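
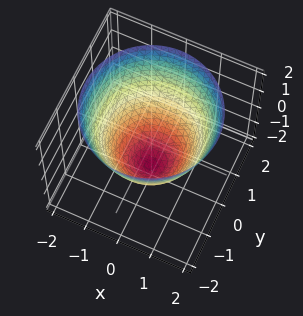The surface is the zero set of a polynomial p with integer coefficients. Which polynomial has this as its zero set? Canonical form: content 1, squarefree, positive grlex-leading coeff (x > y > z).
2*x^2 + 2*y^2 - 2*z - 3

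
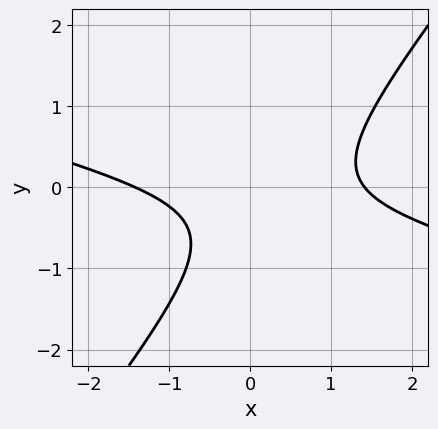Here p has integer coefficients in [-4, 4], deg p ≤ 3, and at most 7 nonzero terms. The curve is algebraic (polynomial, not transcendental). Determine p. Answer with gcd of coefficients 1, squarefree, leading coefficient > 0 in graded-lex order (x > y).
(a) Degree: no degree-1 curve has this shape, so deg p = 2.
(b) From the visible intercepts: the curve avoids every integer y-axis point in the box.
(c) The integer polynomial consistent with all of this is the stated p.

x^2 + 3*x*y - 3*y^2 - 2*y - 2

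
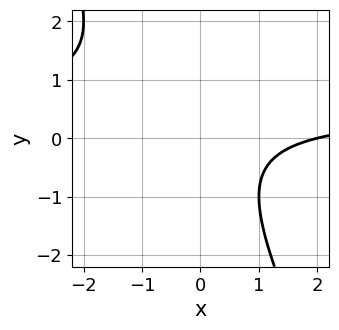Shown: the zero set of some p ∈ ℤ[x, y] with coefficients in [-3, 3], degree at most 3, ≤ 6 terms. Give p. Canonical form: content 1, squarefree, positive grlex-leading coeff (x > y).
(a) Degree: no degree-1 curve has this shape, so deg p = 2.
(b) From the visible intercepts: it misses every integer gridline on the y-axis; it crosses the x-axis at the gridline x = 2.
(c) Fitting integer coefficients to these (and the overall shape) gives p.

2*x*y + y^2 - x + 2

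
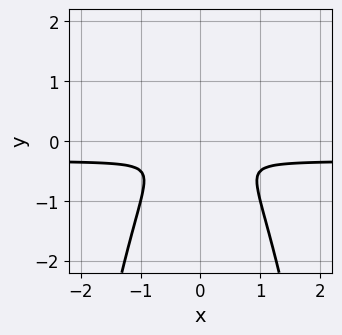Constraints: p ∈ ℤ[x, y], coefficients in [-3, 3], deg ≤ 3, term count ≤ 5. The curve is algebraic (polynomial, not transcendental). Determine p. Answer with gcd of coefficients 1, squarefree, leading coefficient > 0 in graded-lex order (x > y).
(a) deg p = 3. The shape is more complex than any degree-2 curve.
(b) Symmetries: mirror symmetry x ↦ −x ⇒ only even powers of x.
(c) Assembling these constraints gives the stated polynomial.

3*x^2*y + x^2 + 2*y^2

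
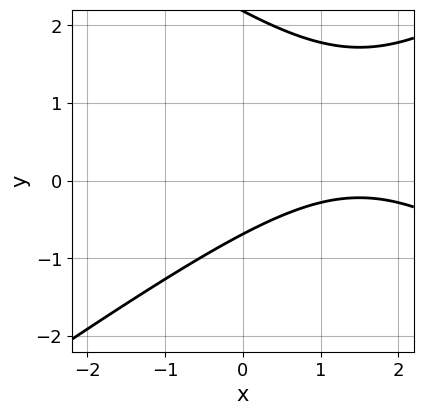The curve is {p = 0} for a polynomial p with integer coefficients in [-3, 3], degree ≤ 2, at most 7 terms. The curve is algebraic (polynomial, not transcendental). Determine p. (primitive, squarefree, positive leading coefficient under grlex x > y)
1. The degree is 2 — a generic line meets the curve in up to 2 points.
2. Checking where it meets the axes: the curve avoids every integer x-axis point in the box.
3. These observations pin down the coefficients.

x^2 - 2*y^2 - 3*x + 3*y + 3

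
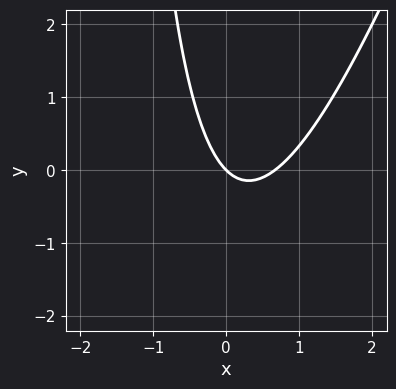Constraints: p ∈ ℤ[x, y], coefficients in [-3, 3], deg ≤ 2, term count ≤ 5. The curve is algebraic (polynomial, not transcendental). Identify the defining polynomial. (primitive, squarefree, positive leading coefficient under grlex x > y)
First, the degree is 2 — the shape is more complex than any degree-1 curve.
Then, reading off the gridlines: one y-axis crossing is at y = 0; it meets the x-axis at x = 0 (among the integer gridlines).
Finally, together with the visible shape, these determine p as stated.

3*x^2 - x*y - 2*x - 2*y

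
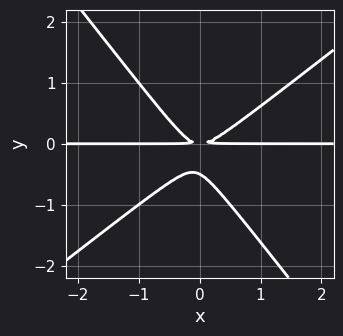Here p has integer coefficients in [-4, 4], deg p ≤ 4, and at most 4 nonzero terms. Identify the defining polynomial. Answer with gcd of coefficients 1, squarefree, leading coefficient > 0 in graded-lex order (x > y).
(a) Degree: no degree-2 curve has this shape, so deg p = 3.
(b) Against the integer gridlines: the visible x-axis segment lies entirely on the curve.
(c) Putting this together gives p.

2*x^2*y - x*y^2 - 2*y^3 - y^2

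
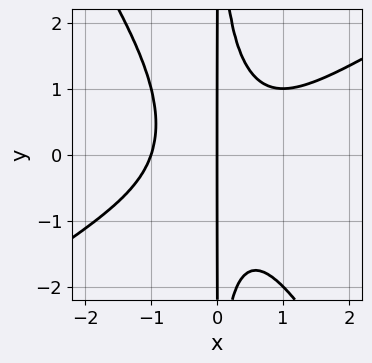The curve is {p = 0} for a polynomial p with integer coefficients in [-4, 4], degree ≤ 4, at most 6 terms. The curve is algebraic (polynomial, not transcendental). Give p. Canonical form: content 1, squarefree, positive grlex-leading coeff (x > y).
x^4 - x^3*y - x^2*y^2 + x

First, the degree is 4 — no degree-3 curve has this shape.
Next, against the integer gridlines: among the integer gridlines, it crosses the x-axis at x ∈ {-1, 0}; the visible y-axis segment lies entirely on the curve.
Finally, the integer polynomial consistent with all of this is the stated p.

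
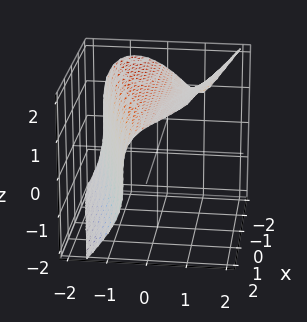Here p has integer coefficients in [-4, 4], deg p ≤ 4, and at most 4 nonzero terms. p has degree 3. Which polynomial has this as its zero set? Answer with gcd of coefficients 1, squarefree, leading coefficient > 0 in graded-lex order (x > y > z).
2*y^3 - z^3 + 2*x*y + 3

(a) deg p = 3. The shape is more complex than any degree-2 surface.
(b) Observable constraints: no x-intercept at any integer in the box.
(c) Putting this together gives p.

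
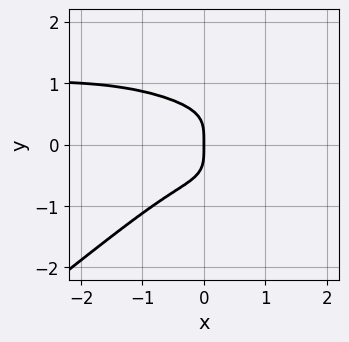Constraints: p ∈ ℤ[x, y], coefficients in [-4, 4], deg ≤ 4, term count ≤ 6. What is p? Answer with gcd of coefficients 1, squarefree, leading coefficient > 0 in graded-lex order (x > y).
The degree is 4 — the shape is more complex than any degree-3 curve.
Observable constraints: one x-axis crossing is at x = 0; it crosses the y-axis at the gridline y = 0.
Matching integer coefficients to the picture gives p.

x^3*y - 2*y^4 - x^3 - x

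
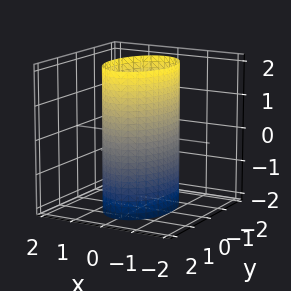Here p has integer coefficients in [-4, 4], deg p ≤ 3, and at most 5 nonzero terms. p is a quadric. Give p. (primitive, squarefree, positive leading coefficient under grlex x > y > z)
1. deg p = 2. A cylinder; a quadric.
2. Symmetries: the y ↦ −y reflection is a symmetry, so y appears only in even powers; it's symmetric under z → −z, forcing even powers of z; mirror symmetry x ↦ −x ⇒ only even powers of x.
3. From the visible intercepts: the surface avoids every integer z-axis point in the box; the x-axis gridline crossings are at x ∈ {-1, 1}.
4. Together with the visible shape, these determine p as stated.

2*x^2 + y^2 - 2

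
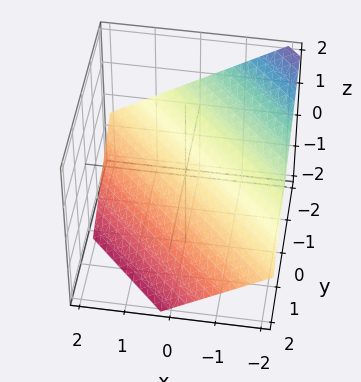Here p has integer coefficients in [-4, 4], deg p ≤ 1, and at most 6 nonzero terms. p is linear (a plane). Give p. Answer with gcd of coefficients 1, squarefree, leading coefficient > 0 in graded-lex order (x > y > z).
(a) Degree: the surface is flat (a plane), so deg p = 1.
(b) From the visible intercepts: one y-axis crossing is at y = -1; it crosses the x-axis at the gridline x = -1.
(c) Together with the visible shape, these determine p as stated.

2*x + 2*y + 3*z + 2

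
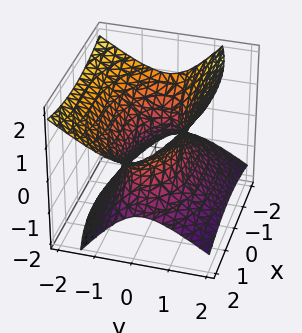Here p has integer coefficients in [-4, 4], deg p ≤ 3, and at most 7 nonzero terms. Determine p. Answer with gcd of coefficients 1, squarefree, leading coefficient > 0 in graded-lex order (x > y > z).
First, deg p = 2. The shape is more complex than any degree-1 surface.
Then, observable constraints: it misses every integer gridline on the z-axis.
Finally, these observations pin down the coefficients.

x^2 + 3*y^2 + 2*y*z - 3*z^2 - 2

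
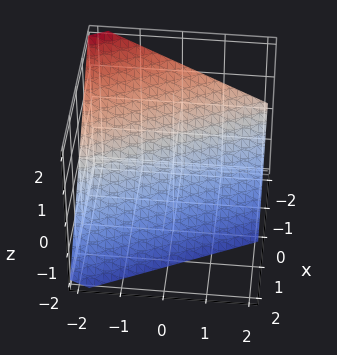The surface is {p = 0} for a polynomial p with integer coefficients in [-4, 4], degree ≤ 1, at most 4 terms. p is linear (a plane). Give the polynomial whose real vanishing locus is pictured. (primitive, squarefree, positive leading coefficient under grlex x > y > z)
2*x + y + 2*z + 2

First, deg p = 1. The surface is flat (a plane).
Then, against the integer gridlines: one y-axis crossing is at y = -2; one x-axis crossing is at x = -1; it meets the z-axis at z = -1 (among the integer gridlines).
Finally, these observations pin down the coefficients.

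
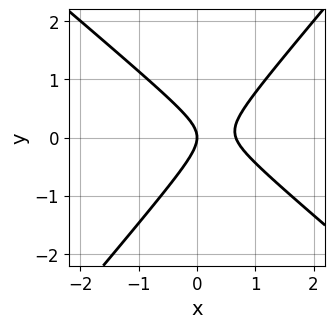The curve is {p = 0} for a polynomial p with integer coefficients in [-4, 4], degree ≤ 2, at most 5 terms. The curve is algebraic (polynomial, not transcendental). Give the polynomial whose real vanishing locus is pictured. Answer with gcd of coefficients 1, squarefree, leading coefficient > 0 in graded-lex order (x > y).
(a) Degree: no degree-1 curve has this shape, so deg p = 2.
(b) Observable constraints: it meets the y-axis at y = 0 (among the integer gridlines); it crosses the x-axis at the gridline x = 0.
(c) Together with the visible shape, these determine p as stated.

3*x^2 + x*y - 3*y^2 - 2*x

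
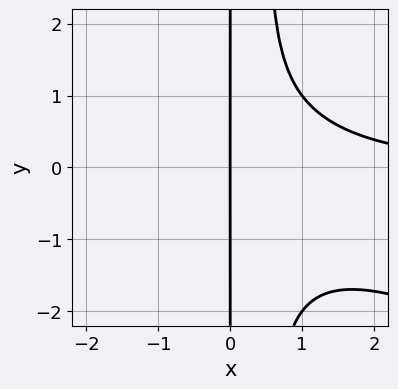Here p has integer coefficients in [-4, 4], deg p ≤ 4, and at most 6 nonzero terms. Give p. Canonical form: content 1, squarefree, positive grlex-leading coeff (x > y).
x^3*y + 2*x^2*y^2 - x*y^2 - 2*x

(a) deg p = 4. No degree-3 curve has this shape.
(b) Observable constraints: every point of the y-axis in the box is on the curve; one x-axis crossing is at x = 0.
(c) Fitting integer coefficients to these (and the overall shape) gives p.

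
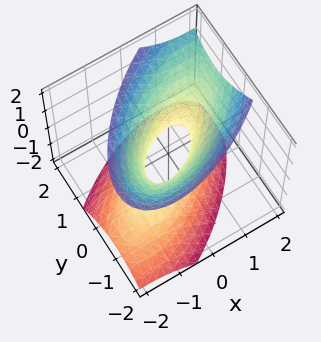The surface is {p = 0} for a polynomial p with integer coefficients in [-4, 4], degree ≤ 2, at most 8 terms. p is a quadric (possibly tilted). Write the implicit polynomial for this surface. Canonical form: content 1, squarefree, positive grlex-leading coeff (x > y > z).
2*x^2 - 3*x*y - x*z + 3*y^2 - 2*z^2 - 1

First, degree: no degree-1 surface has this shape, so deg p = 2.
Then, reading off the gridlines: it misses every integer gridline on the z-axis.
Finally, putting this together gives p.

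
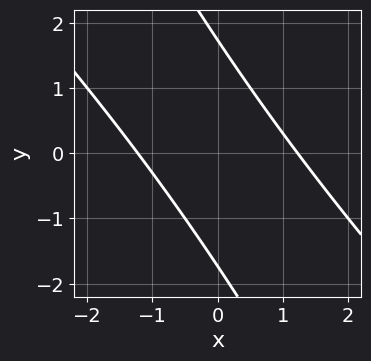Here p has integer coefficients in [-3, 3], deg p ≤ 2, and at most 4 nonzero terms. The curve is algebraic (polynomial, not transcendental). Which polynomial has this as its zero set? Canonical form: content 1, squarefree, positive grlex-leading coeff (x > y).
2*x^2 + 3*x*y + y^2 - 3

1. The degree is 2 — a generic line meets the curve in up to 2 points.
2. Putting this together gives p.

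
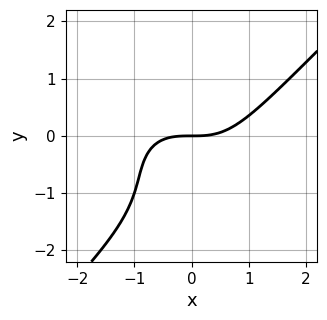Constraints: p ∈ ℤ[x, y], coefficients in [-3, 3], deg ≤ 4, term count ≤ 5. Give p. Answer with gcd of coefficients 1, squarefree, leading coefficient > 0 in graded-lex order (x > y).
(a) Degree: the shape is more complex than any degree-2 curve, so deg p = 3.
(b) From the axis intercepts and sections: it meets the y-axis at y = 0 (among the integer gridlines); it crosses the x-axis at the gridline x = 0.
(c) Together with the visible shape, these determine p as stated.

x^3 - y^3 - 2*y^2 - 2*y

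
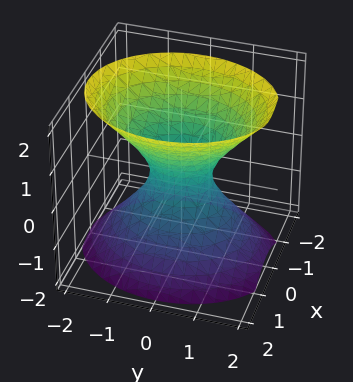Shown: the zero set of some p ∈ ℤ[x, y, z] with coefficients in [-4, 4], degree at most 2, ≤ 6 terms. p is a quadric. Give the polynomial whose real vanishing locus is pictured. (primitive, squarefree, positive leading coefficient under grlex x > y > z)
1. deg p = 2.
2. Symmetries: it's symmetric under z → −z, forcing even powers of z; it's symmetric under x → −x, forcing even powers of x; it's symmetric under y → −y, forcing even powers of y.
3. Against the integer gridlines: it misses every integer gridline on the z-axis.
4. Assembling these constraints gives the stated polynomial.

3*x^2 + 2*y^2 - 2*z^2 - 1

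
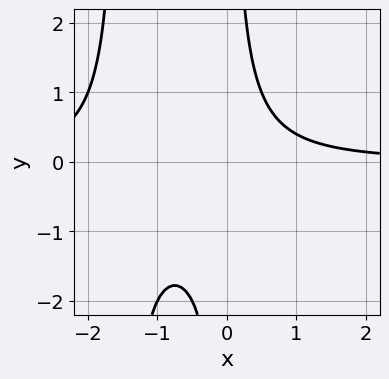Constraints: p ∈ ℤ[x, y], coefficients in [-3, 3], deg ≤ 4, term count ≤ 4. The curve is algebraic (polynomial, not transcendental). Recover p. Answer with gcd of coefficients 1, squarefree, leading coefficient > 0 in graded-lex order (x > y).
First, the degree is 3 — no degree-2 curve has this shape.
Then, from the visible intercepts: the curve avoids every integer x-axis point in the box; the curve avoids every integer y-axis point in the box.
Finally, together with the visible shape, these determine p as stated.

2*x^2*y + 3*x*y - 2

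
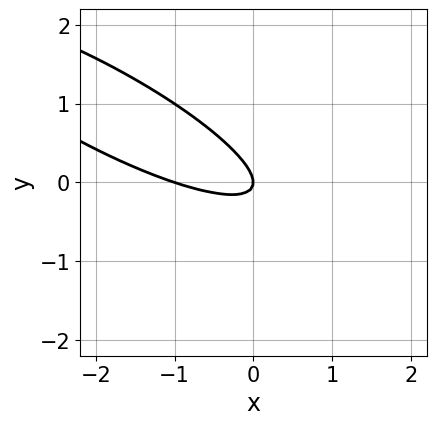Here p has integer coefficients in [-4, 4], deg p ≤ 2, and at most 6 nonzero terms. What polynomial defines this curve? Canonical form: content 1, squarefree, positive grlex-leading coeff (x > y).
First, degree: the shape is more complex than any degree-1 curve, so deg p = 2.
Then, reading off the gridlines: the x-axis gridline crossings are at x ∈ {-1, 0}; it crosses the y-axis at the gridline y = 0.
Finally, fitting integer coefficients to these (and the overall shape) gives p.

x^2 + 3*x*y + 3*y^2 + x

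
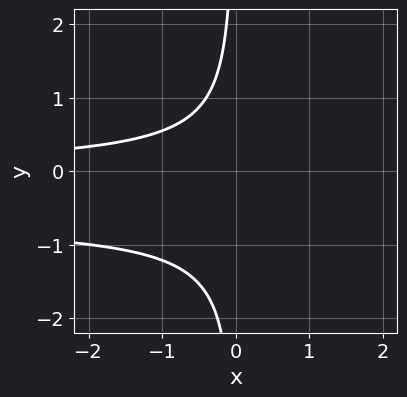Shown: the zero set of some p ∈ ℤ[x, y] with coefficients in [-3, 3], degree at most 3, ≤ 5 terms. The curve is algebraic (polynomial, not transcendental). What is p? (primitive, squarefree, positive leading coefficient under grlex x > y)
First, deg p = 3. A generic line meets the curve in up to 3 points.
Next, from the visible intercepts: it misses every integer gridline on the y-axis; it misses every integer gridline on the x-axis.
Finally, assembling these constraints gives the stated polynomial.

3*x*y^2 + 2*x*y + 2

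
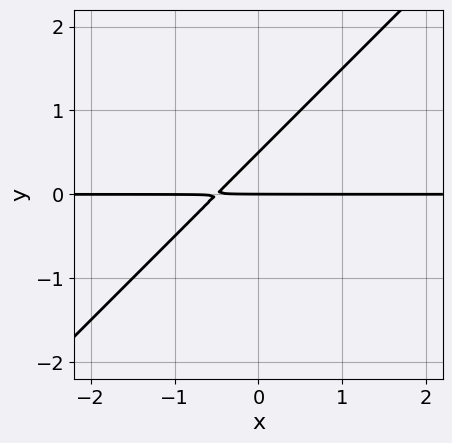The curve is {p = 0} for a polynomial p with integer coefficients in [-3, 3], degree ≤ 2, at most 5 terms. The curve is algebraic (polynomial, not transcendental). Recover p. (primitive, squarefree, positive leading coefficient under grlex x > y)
(a) Degree: the shape is more complex than any degree-1 curve, so deg p = 2.
(b) Checking where it meets the axes: every point of the x-axis in the box is on the curve; it meets the y-axis at y = 0 (among the integer gridlines).
(c) Together with the visible shape, these determine p as stated.

2*x*y - 2*y^2 + y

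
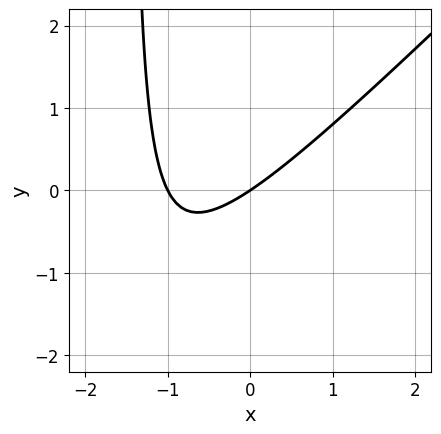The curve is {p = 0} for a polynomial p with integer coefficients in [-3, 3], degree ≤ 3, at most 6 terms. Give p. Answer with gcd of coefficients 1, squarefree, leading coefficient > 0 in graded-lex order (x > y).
(a) Degree: a generic line meets the curve in up to 2 points, so deg p = 2.
(b) From the axis intercepts and sections: the x-axis gridline crossings are at x ∈ {-1, 0}; it crosses the y-axis at the gridline y = 0.
(c) Together with the visible shape, these determine p as stated.

2*x^2 - 2*x*y + 2*x - 3*y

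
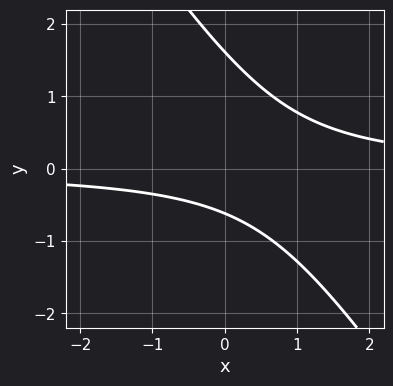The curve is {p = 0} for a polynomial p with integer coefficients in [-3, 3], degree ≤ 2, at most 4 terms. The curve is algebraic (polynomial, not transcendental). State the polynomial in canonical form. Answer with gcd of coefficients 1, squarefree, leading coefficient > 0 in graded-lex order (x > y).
3*x*y + 2*y^2 - 2*y - 2

First, deg p = 2. A generic line meets the curve in up to 2 points.
Then, from the axis intercepts and sections: the curve avoids every integer x-axis point in the box.
Finally, putting this together gives p.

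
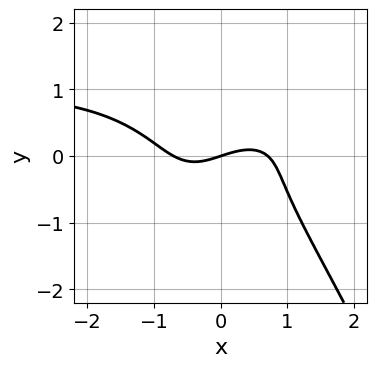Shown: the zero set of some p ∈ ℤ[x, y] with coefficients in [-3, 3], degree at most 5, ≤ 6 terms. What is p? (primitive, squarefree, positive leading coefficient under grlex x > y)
(a) The degree is 4 — a generic line meets the curve in up to 4 points.
(b) From the visible intercepts: it crosses the x-axis at the gridline x = 0; one y-axis crossing is at y = 0.
(c) Matching integer coefficients to the picture gives p.

2*x^3*y - 2*x^3 - 3*y^3 + x - 3*y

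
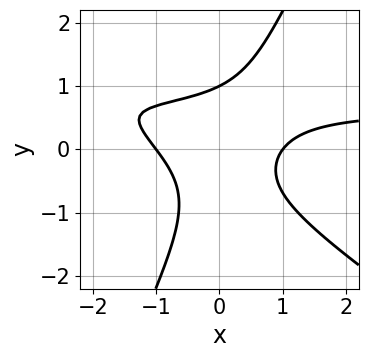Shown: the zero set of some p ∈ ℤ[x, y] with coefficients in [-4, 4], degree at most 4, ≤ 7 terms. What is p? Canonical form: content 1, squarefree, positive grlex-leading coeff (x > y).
First, degree: no degree-2 curve has this shape, so deg p = 3.
Then, observable constraints: the x-axis gridline crossings are at x ∈ {-1, 1}; one y-axis crossing is at y = 1.
Finally, matching integer coefficients to the picture gives p.

3*x^2*y + 3*x*y^2 - 2*y^3 - 2*x^2 + 2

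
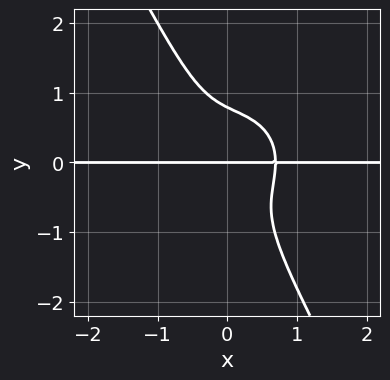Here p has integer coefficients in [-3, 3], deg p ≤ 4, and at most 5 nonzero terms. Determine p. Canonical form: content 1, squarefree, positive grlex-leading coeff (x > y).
3*x^3*y + 3*x*y^3 + 2*y^4 - y

(a) Degree: no degree-3 curve has this shape, so deg p = 4.
(b) Observable constraints: every point of the x-axis in the box is on the curve; one y-axis crossing is at y = 0.
(c) These observations pin down the coefficients.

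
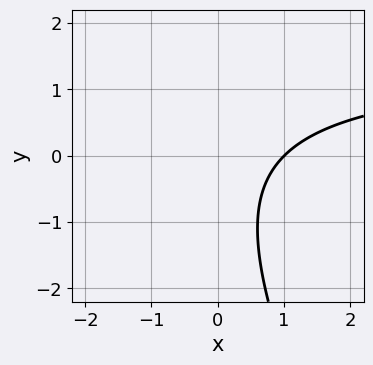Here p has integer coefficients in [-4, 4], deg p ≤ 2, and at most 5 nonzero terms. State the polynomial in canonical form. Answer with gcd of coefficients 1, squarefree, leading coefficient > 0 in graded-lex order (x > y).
2*x*y + y^2 - 3*x + y + 3

First, the degree is 2 — the shape is more complex than any degree-1 curve.
Next, against the integer gridlines: one x-axis crossing is at x = 1; no y-intercept at any integer in the box.
Finally, matching integer coefficients to the picture gives p.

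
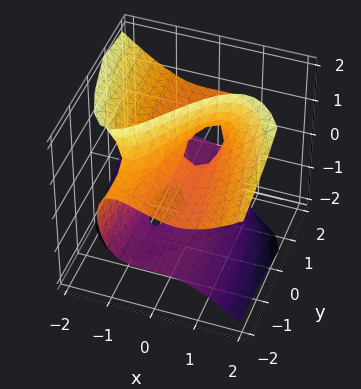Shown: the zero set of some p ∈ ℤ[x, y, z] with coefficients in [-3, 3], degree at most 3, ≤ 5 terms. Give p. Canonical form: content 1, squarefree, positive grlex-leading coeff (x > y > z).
(a) Degree: no degree-2 surface has this shape, so deg p = 3.
(b) Checking where it meets the axes: the visible z-axis segment lies entirely on the surface; it crosses the x-axis at the gridline x = 0.
(c) These observations pin down the coefficients.

3*x^3 + x*y*z - 3*x*z^2 + 3*y*z^2 - 2*y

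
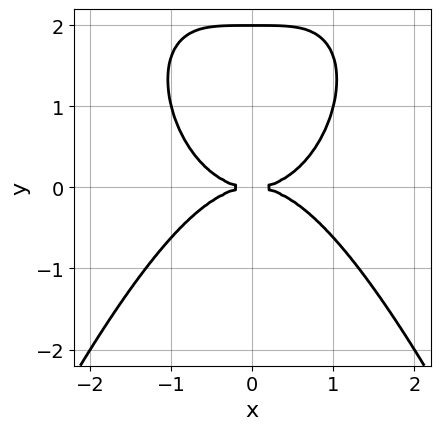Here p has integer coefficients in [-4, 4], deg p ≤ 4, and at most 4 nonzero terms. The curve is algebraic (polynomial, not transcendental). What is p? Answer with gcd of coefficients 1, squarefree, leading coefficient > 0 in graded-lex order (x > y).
x^4 + y^3 - 2*y^2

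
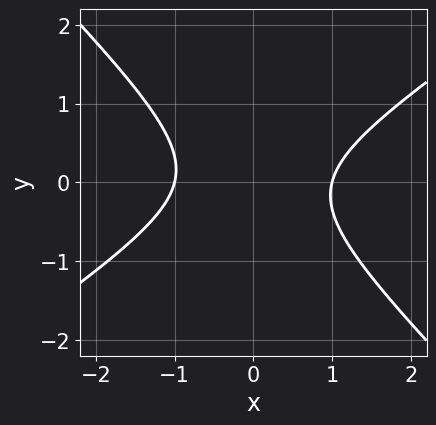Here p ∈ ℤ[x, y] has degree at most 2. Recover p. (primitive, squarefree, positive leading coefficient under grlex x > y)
2*x^2 - x*y - 3*y^2 - 2

First, the degree is 2 — the shape is more complex than any degree-1 curve.
Then, from the visible intercepts: among the integer gridlines, it crosses the x-axis at x ∈ {-1, 1}; no y-intercept at any integer in the box.
Finally, together with the visible shape, these determine p as stated.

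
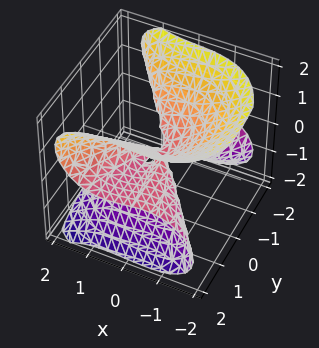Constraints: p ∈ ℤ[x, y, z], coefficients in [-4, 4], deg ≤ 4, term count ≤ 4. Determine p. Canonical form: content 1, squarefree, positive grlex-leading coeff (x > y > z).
2*x^3 - 3*y^2*z + 3*z^3 - x*y

First, deg p = 3.
Then, reading off the gridlines: it crosses the z-axis at the gridline z = 0; every point of the y-axis in the box is on the surface; one x-axis crossing is at x = 0.
Finally, these observations pin down the coefficients.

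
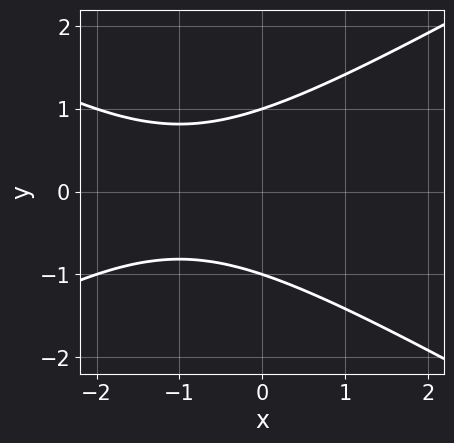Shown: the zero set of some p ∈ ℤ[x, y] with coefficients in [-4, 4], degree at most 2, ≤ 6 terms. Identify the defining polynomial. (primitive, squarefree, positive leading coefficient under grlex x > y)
x^2 - 3*y^2 + 2*x + 3

1. deg p = 2. A generic line meets the curve in up to 2 points.
2. Symmetries: the y ↦ −y reflection is a symmetry, so y appears only in even powers.
3. From the visible intercepts: the curve avoids every integer x-axis point in the box; the y-axis gridline crossings are at y ∈ {-1, 1}.
4. Solving for integer coefficients yields p as stated.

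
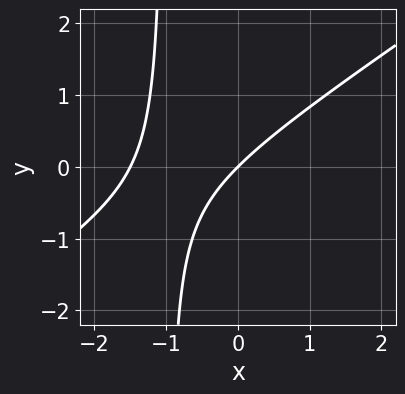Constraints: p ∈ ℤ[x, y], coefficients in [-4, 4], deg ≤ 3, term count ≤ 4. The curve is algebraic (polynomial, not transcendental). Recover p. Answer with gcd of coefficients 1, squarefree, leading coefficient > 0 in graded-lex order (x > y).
1. deg p = 2.
2. From the visible intercepts: it meets the y-axis at y = 0 (among the integer gridlines); it crosses the x-axis at the gridline x = 0.
3. Fitting integer coefficients to these (and the overall shape) gives p.

2*x^2 - 3*x*y + 3*x - 3*y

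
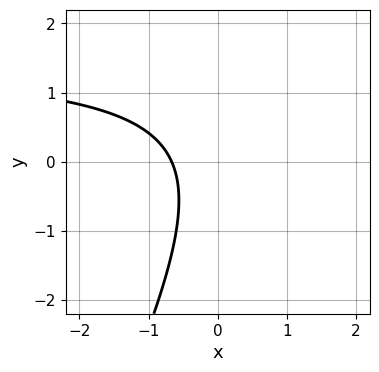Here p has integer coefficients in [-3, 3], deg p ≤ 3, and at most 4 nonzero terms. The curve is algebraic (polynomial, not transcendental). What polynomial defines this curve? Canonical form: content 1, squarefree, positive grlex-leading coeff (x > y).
(a) deg p = 2.
(b) From the axis intercepts and sections: it misses every integer gridline on the y-axis.
(c) Putting this together gives p.

2*x*y - y^2 - 3*x - 2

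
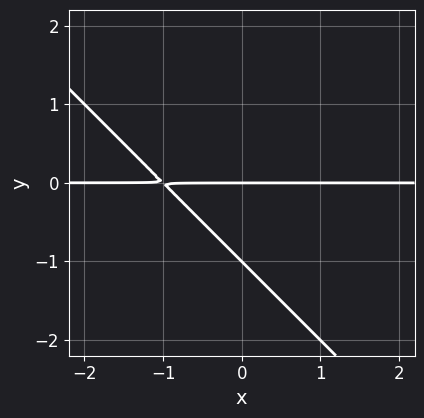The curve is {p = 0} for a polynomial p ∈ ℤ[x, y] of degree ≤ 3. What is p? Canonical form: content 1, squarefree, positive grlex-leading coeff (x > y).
x*y + y^2 + y

1. The degree is 2 — no degree-1 curve has this shape.
2. From the axis intercepts and sections: among the integer gridlines, it crosses the y-axis at y ∈ {-1, 0}; every point of the x-axis in the box is on the curve.
3. Fitting integer coefficients to these (and the overall shape) gives p.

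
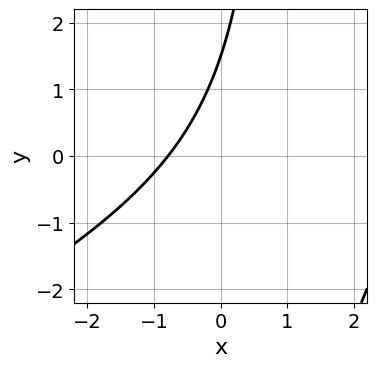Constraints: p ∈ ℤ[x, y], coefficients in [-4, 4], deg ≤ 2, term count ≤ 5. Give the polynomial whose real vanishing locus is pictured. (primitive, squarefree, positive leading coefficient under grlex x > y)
Degree: a generic line meets the curve in up to 2 points, so deg p = 2.
Putting this together gives p.

x^2 - 2*x*y - 3*x + 2*y - 3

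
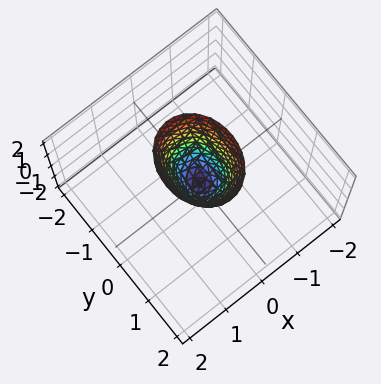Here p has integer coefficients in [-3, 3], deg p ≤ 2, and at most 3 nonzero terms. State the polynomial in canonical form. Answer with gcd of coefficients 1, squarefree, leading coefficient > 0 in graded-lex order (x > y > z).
3*x^2 + 2*y^2 - z

Degree: a single bowl opening along one axis; a quadric, so deg p = 2.
Symmetries: the y ↦ −y reflection is a symmetry, so y appears only in even powers; the x ↦ −x reflection is a symmetry, so x appears only in even powers.
Reading off the gridlines: it meets the y-axis at y = 0 (among the integer gridlines); it meets the x-axis at x = 0 (among the integer gridlines); it meets the z-axis at z = 0 (among the integer gridlines).
Assembling these constraints gives the stated polynomial.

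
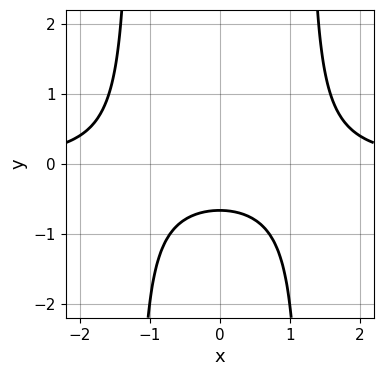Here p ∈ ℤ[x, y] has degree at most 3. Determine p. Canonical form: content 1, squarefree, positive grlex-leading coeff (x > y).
2*x^2*y - 3*y - 2

First, degree: a generic line meets the curve in up to 3 points, so deg p = 3.
Then, symmetries: it's symmetric under x → −x, forcing even powers of x.
Then, from the axis intercepts and sections: no x-intercept at any integer in the box.
Finally, the integer polynomial consistent with all of this is the stated p.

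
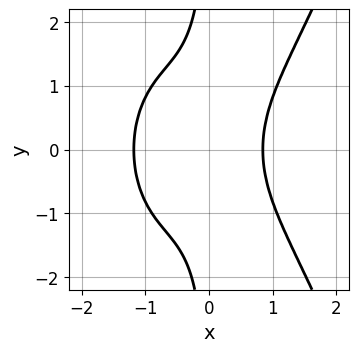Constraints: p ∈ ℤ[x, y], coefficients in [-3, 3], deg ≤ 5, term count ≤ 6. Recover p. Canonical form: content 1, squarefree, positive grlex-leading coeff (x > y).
First, the degree is 4 — a generic line meets the curve in up to 4 points.
Next, symmetries: mirror symmetry y ↦ −y ⇒ only even powers of y.
Next, from the axis intercepts and sections: the curve avoids every integer y-axis point in the box.
Finally, together with the visible shape, these determine p as stated.

3*x^4 + x^3 - 3*x*y^2 + x - 3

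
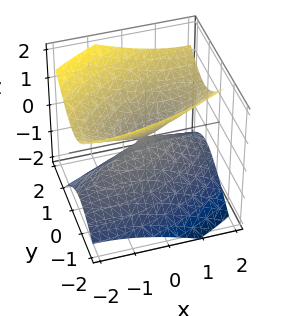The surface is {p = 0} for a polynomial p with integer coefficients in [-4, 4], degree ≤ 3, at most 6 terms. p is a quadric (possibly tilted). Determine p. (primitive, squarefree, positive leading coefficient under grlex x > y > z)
1. deg p = 2. No degree-1 surface has this shape.
2. From the axis intercepts and sections: it crosses the y-axis at the gridline y = 0; it crosses the z-axis at the gridline z = 0; it crosses the x-axis at the gridline x = 0.
3. Putting this together gives p.

x^2 - 2*x*y + 3*y^2 - y*z - 3*z^2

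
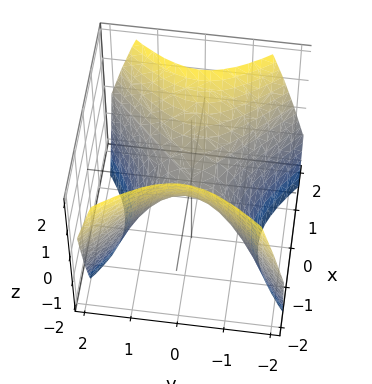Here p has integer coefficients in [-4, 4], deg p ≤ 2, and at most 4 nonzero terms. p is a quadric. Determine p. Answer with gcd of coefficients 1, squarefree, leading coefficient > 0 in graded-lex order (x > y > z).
x^2 - y^2 - z

1. deg p = 2. A hyperbolic paraboloid; a quadric.
2. Symmetries: it's symmetric under x → −x, forcing even powers of x; the y ↦ −y reflection is a symmetry, so y appears only in even powers.
3. From the visible intercepts: it meets the z-axis at z = 0 (among the integer gridlines); one y-axis crossing is at y = 0; one x-axis crossing is at x = 0.
4. Solving for integer coefficients yields p as stated.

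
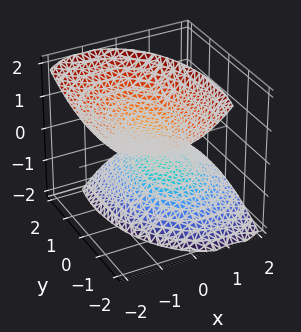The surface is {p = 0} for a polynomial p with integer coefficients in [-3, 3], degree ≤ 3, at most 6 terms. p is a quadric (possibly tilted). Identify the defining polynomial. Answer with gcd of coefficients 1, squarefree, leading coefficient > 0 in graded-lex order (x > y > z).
2*x^2 + 2*x*z + y^2 + y*z - 2*z^2 + 2

There are 2 components. They look like related sheets of one shape, so recover p as a whole.
The degree is 2 — the shape is more complex than any degree-1 surface.
Checking where it meets the axes: no x-intercept at any integer in the box; no y-intercept at any integer in the box.
Together with the visible shape, these determine p as stated. Check: (0, 0, -1) on the z-axis lies on the surface, and p(0, 0, -1) = 0. ✓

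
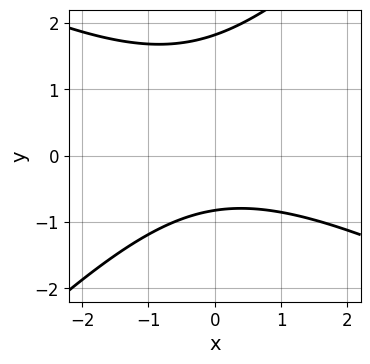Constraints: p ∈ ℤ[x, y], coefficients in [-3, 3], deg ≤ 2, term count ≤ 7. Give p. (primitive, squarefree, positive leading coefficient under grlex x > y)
x^2 + x*y - 2*y^2 + 2*y + 3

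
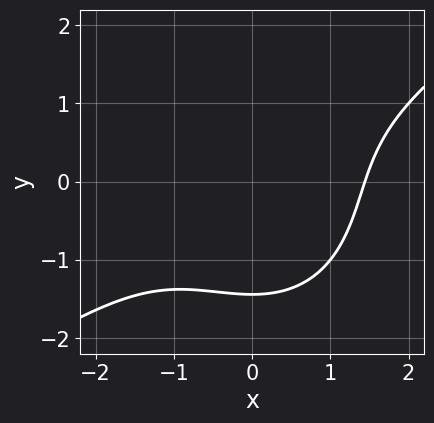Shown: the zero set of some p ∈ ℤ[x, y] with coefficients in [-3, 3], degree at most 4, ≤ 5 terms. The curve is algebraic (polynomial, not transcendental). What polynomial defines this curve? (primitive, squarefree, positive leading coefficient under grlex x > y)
x^3 - x^2*y - y^3 - 3

(a) deg p = 3.
(b) Putting this together gives p.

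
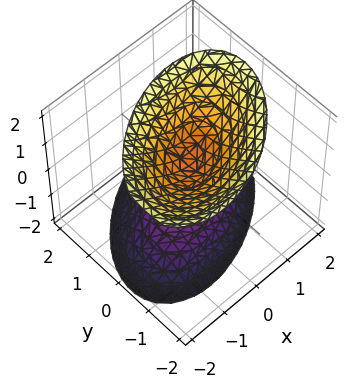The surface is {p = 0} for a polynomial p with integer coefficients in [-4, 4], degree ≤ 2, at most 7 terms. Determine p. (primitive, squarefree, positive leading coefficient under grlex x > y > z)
First, there are 2 components. They look like related sheets of one shape, so recover p as a whole.
Next, deg p = 2. A generic line meets the surface in up to 2 points.
Next, from the axis intercepts and sections: the surface avoids every integer x-axis point in the box; it misses every integer gridline on the y-axis.
Finally, these observations pin down the coefficients.

2*x^2 - 2*x*y + 3*y^2 + y*z - 2*z^2 + 1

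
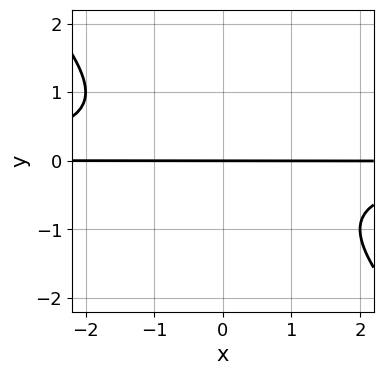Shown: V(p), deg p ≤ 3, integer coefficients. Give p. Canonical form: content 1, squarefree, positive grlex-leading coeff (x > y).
(a) deg p = 3.
(b) Checking where it meets the axes: one y-axis crossing is at y = 0; the visible x-axis segment lies entirely on the curve.
(c) These observations pin down the coefficients.

x*y^2 + y^3 + y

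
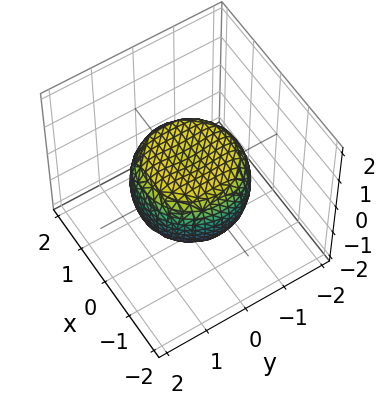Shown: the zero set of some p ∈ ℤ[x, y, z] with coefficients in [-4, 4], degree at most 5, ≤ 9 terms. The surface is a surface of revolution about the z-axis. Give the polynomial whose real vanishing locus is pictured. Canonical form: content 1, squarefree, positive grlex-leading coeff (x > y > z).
1. deg p = 4. The shape is more complex than any degree-3 surface.
2. By symmetry, the z-axis is an axis of rotation, so x and y enter only as x² + y².
3. From the visible intercepts: a circular section at z = 0 has radius between 1 and 2.
4. Assembling these constraints gives the stated polynomial.

2*x^4 + 4*x^2*y^2 + 2*y^4 - 2*x^2 - 2*y^2 + 3*z^2 - 2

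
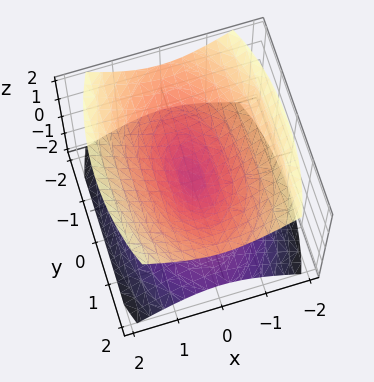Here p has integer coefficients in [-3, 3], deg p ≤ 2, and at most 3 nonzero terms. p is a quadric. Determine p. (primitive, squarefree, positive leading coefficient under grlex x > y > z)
3*x^2 + y^2 - 3*z^2

1. The picture has 2 separate pieces. Treating them together as one polynomial.
2. deg p = 2. Two nappes meeting at a single point; a quadric.
3. Symmetries: it's symmetric under z → −z, forcing even powers of z; the y ↦ −y reflection is a symmetry, so y appears only in even powers; it's symmetric under x → −x, forcing even powers of x.
4. Reading off the gridlines: it crosses the y-axis at the gridline y = 0; it meets the x-axis at x = 0 (among the integer gridlines); it crosses the z-axis at the gridline z = 0.
5. Fitting integer coefficients to these (and the overall shape) gives p.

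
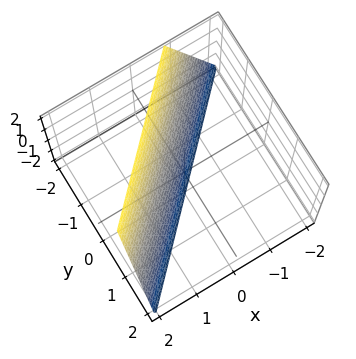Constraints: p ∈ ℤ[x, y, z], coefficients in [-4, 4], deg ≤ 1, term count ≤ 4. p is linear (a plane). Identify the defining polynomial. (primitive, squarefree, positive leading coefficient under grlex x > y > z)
(a) Degree: every cross-section is a straight line — this is a plane, so deg p = 1.
(b) Against the integer gridlines: it meets the z-axis at z = -2 (among the integer gridlines).
(c) Together with the visible shape, these determine p as stated.

3*x - 3*y - z - 2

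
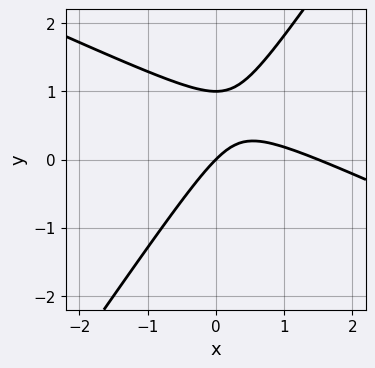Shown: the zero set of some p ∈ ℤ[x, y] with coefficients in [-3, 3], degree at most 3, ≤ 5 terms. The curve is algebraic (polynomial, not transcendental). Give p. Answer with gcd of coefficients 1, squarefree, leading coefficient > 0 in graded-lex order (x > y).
First, deg p = 2.
Then, observable constraints: one x-axis crossing is at x = 0; the y-axis gridline crossings are at y ∈ {0, 1}.
Finally, matching integer coefficients to the picture gives p.

2*x^2 + 3*x*y - 3*y^2 - 3*x + 3*y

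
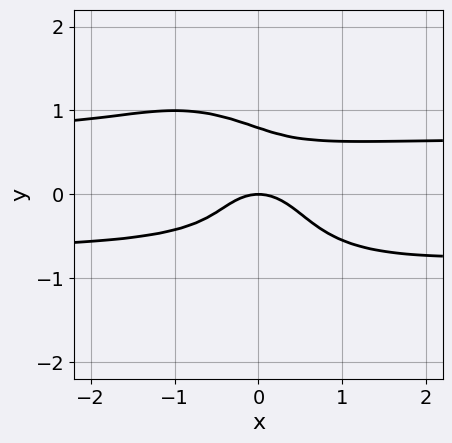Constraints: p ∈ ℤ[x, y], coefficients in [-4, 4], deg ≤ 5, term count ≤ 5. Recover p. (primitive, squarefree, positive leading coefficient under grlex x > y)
2*x^2*y^2 + 2*x*y^3 + 2*y^4 - x^2 - y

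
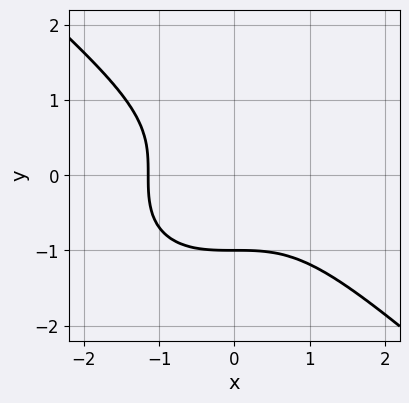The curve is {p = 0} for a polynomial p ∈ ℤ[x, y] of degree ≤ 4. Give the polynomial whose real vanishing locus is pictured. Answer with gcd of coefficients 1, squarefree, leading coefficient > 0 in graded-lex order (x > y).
2*x^3 + 3*y^3 + 3

(a) deg p = 3. No degree-2 curve has this shape.
(b) From the visible intercepts: it meets the y-axis at y = -1 (among the integer gridlines).
(c) Fitting integer coefficients to these (and the overall shape) gives p.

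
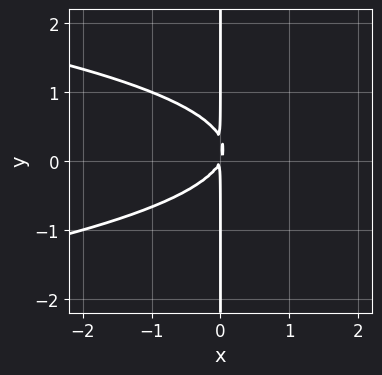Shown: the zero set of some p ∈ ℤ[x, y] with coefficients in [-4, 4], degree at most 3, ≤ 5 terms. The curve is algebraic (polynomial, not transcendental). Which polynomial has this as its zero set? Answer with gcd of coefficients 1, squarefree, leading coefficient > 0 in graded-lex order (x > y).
First, deg p = 3. No degree-2 curve has this shape.
Then, from the visible intercepts: the visible y-axis segment lies entirely on the curve.
Finally, the integer polynomial consistent with all of this is the stated p.

3*x*y^2 + 2*x^2 - x*y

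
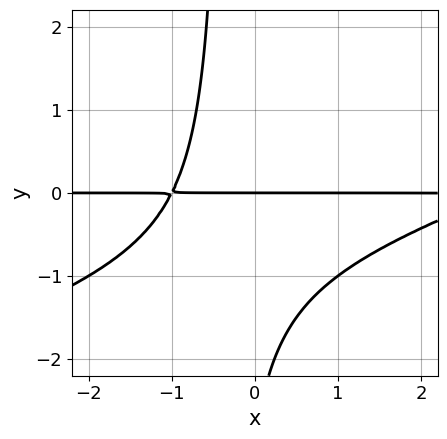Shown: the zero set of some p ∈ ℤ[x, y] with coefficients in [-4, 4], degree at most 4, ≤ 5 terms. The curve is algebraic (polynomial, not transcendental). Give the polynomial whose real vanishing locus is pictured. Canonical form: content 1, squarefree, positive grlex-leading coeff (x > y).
x^2*y - 3*x*y^2 - 2*x*y - y^2 - 3*y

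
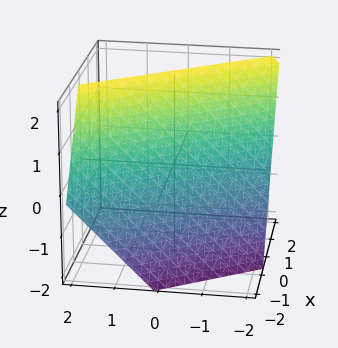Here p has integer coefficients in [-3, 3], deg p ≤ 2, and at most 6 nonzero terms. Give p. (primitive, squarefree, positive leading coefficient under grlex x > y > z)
3*x + 2*y - 2*z + 2

The degree is 1 — the surface is flat (a plane).
Checking where it meets the axes: it crosses the z-axis at the gridline z = 1; it crosses the y-axis at the gridline y = -1.
Fitting integer coefficients to these (and the overall shape) gives p.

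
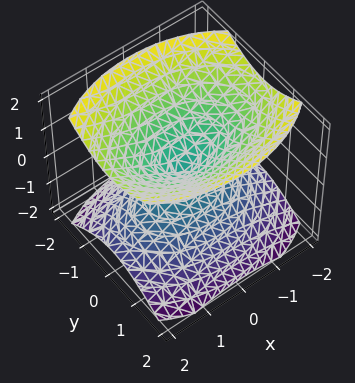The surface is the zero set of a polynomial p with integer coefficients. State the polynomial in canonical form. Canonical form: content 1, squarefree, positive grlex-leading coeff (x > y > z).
The picture has 2 separate pieces. They look like related sheets of one shape, so recover p as a whole.
Degree: two nappes meeting at a single point; a quadric, so deg p = 2.
Symmetries: mirror symmetry y ↦ −y ⇒ only even powers of y; the x ↦ −x reflection is a symmetry, so x appears only in even powers; the z ↦ −z reflection is a symmetry, so z appears only in even powers.
From the visible intercepts: it crosses the y-axis at the gridline y = 0; one x-axis crossing is at x = 0.
Matching integer coefficients to the picture gives p.

x^2 + 2*y^2 - 2*z^2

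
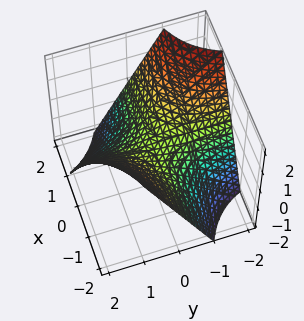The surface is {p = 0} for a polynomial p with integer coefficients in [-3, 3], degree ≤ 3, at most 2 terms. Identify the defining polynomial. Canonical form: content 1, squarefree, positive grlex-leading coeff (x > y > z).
1. deg p = 2. A saddle surface; a quadric.
2. Reading off the gridlines: it crosses the z-axis at the gridline z = 0; the visible x-axis segment lies entirely on the surface; the visible y-axis segment lies entirely on the surface.
3. Matching integer coefficients to the picture gives p.

x*y + z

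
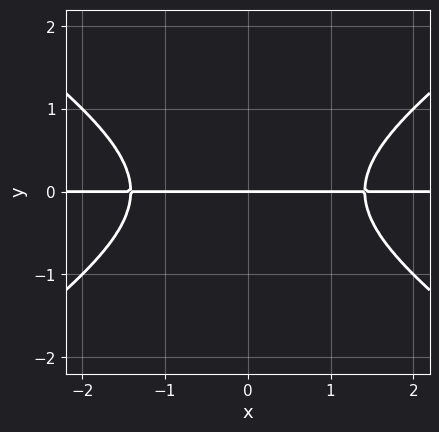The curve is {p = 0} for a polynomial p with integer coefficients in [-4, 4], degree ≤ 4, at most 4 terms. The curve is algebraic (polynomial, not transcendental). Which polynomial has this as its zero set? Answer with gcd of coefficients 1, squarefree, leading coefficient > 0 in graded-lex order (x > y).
First, degree: no degree-2 curve has this shape, so deg p = 3.
Next, symmetries: mirror symmetry x ↦ −x ⇒ only even powers of x.
Then, from the axis intercepts and sections: it meets the y-axis at y = 0 (among the integer gridlines); every point of the x-axis in the box is on the curve.
Finally, assembling these constraints gives the stated polynomial.

x^2*y - 2*y^3 - 2*y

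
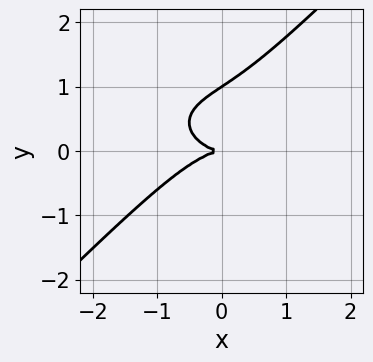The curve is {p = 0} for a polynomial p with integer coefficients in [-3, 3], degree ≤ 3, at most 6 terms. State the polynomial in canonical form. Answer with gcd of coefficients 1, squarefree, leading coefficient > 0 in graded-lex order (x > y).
x^3 + 2*x*y^2 - 3*y^3 + 3*y^2

1. The degree is 3 — a generic line meets the curve in up to 3 points.
2. From the axis intercepts and sections: the y-axis gridline crossings are at y ∈ {0, 1}; it meets the x-axis at x = 0 (among the integer gridlines).
3. Matching integer coefficients to the picture gives p.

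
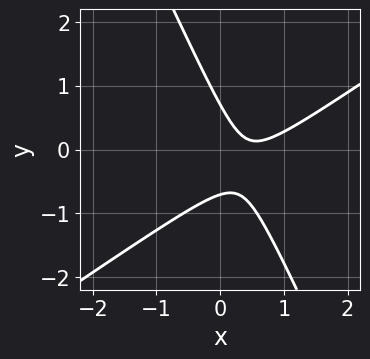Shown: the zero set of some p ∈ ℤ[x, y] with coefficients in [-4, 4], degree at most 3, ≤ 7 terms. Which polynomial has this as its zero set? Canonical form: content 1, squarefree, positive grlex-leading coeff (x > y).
3*x^2 - 3*x*y - 2*y^2 - 3*x + 1

1. The degree is 2 — no degree-1 curve has this shape.
2. Against the integer gridlines: it misses every integer gridline on the x-axis.
3. Putting this together gives p.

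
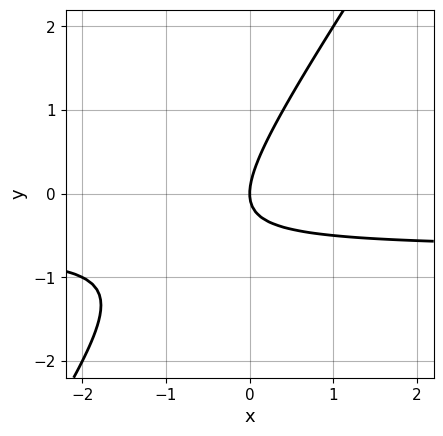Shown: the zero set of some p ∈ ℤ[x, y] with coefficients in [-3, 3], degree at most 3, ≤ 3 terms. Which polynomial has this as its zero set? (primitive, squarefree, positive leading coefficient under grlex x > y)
First, degree: no degree-1 curve has this shape, so deg p = 2.
Then, observable constraints: it meets the x-axis at x = 0 (among the integer gridlines); it meets the y-axis at y = 0 (among the integer gridlines).
Finally, putting this together gives p.

3*x*y - 2*y^2 + 2*x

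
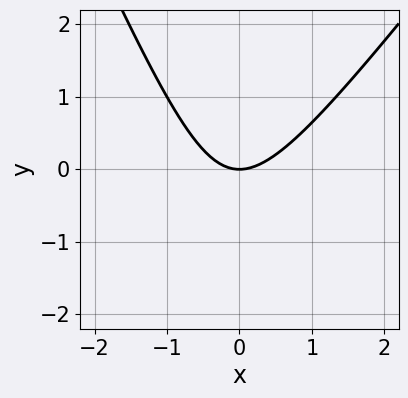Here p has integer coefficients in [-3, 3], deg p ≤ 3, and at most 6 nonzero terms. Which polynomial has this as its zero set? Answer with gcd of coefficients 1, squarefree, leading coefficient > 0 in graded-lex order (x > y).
3*x^2 - x*y - y^2 - 3*y

First, the degree is 2 — a generic line meets the curve in up to 2 points.
Then, reading off the gridlines: it meets the y-axis at y = 0 (among the integer gridlines); one x-axis crossing is at x = 0.
Finally, the integer polynomial consistent with all of this is the stated p.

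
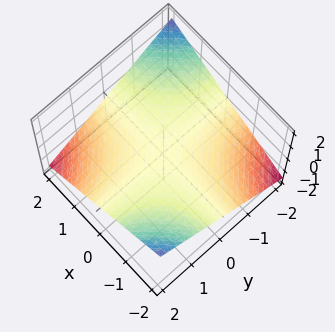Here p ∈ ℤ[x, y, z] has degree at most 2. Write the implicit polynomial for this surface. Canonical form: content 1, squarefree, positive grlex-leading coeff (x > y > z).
x*y + 3*z

First, degree: a saddle surface; a quadric, so deg p = 2.
Then, from the visible intercepts: the visible x-axis segment lies entirely on the surface; it crosses the z-axis at the gridline z = 0.
Finally, these observations pin down the coefficients. Check: (0, -1, 0) on the y-axis lies on the surface, and p(0, -1, 0) = 0. ✓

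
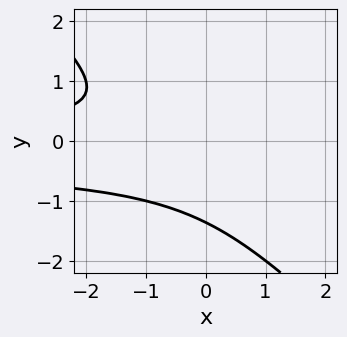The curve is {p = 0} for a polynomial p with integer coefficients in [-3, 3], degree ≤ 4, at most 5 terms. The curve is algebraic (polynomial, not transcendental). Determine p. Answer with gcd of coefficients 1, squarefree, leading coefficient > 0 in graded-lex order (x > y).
Degree: a generic line meets the curve in up to 3 points, so deg p = 3.
From the axis intercepts and sections: no x-intercept at any integer in the box.
Putting this together gives p.

3*x*y^2 + 3*y^3 + x*y + 3*y^2 + 2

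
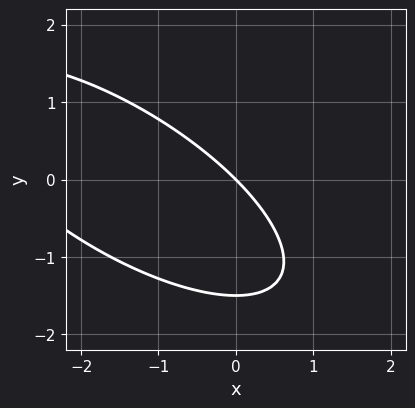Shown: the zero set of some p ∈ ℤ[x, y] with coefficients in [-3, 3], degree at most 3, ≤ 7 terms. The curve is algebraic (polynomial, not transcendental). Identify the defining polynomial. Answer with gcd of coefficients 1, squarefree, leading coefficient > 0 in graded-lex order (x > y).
deg p = 2.
Observable constraints: it meets the x-axis at x = 0 (among the integer gridlines); it crosses the y-axis at the gridline y = 0.
Matching integer coefficients to the picture gives p.

x^2 + 2*x*y + 2*y^2 + 3*x + 3*y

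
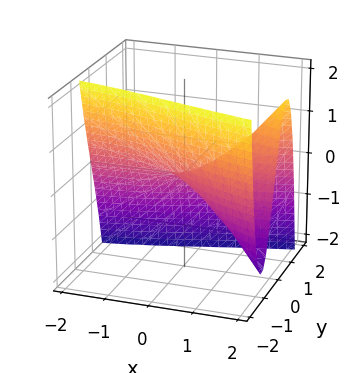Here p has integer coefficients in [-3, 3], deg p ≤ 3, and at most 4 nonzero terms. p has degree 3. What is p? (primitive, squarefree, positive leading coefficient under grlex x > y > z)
First, degree: the shape is more complex than any degree-2 surface, so deg p = 3.
Then, checking where it meets the axes: every point of the x-axis in the box is on the surface; it crosses the z-axis at the gridline z = 0; one y-axis crossing is at y = 0.
Finally, the integer polynomial consistent with all of this is the stated p.

3*y^3 - 3*x*y + 2*z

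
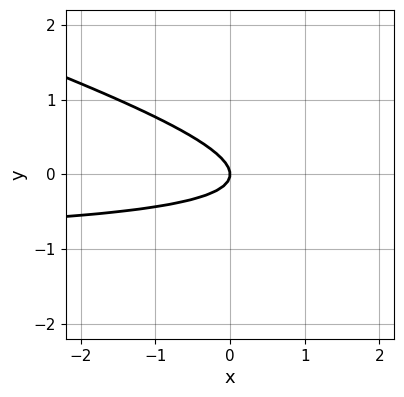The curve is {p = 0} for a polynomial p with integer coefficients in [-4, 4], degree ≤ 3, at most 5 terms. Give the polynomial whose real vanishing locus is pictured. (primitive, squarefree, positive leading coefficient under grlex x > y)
(a) Degree: the shape is more complex than any degree-1 curve, so deg p = 2.
(b) Checking where it meets the axes: it meets the x-axis at x = 0 (among the integer gridlines); it crosses the y-axis at the gridline y = 0.
(c) These observations pin down the coefficients.

x*y + 3*y^2 + x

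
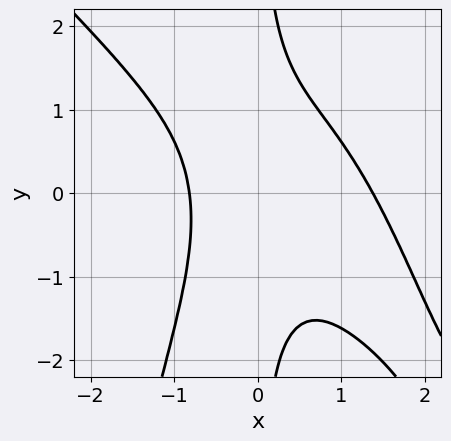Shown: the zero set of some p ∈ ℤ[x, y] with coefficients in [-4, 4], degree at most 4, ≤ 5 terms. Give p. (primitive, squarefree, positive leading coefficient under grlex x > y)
deg p = 4. A generic line meets the curve in up to 4 points.
Reading off the gridlines: it misses every integer gridline on the y-axis.
Together with the visible shape, these determine p as stated.

x^4 + x^3*y - x^3 + x*y^2 - 1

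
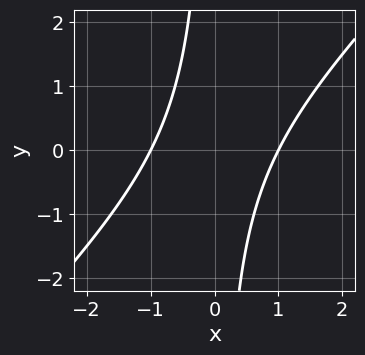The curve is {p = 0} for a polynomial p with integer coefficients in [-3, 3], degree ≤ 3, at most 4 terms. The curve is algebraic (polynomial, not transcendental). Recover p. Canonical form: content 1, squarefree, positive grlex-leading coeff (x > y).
First, degree: no degree-1 curve has this shape, so deg p = 2.
Next, observable constraints: among the integer gridlines, it crosses the x-axis at x ∈ {-1, 1}; the curve avoids every integer y-axis point in the box.
Finally, assembling these constraints gives the stated polynomial.

x^2 - x*y - 1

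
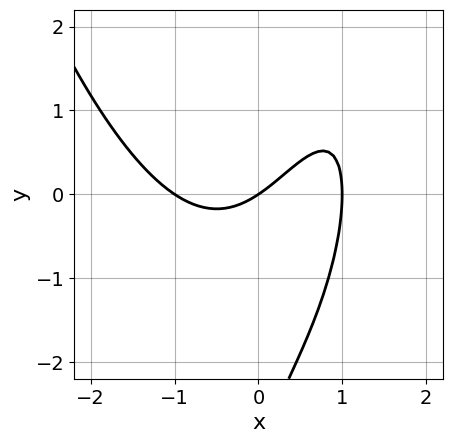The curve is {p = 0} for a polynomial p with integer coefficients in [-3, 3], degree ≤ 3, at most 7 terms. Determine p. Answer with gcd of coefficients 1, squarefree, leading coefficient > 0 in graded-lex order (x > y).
2*x^3 - 3*x*y + y^2 - 2*x + 3*y

deg p = 3. No degree-2 curve has this shape.
From the visible intercepts: the x-axis gridline crossings are at x ∈ {-1, 0, 1}; one y-axis crossing is at y = 0.
Putting this together gives p.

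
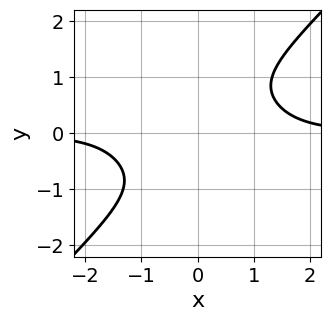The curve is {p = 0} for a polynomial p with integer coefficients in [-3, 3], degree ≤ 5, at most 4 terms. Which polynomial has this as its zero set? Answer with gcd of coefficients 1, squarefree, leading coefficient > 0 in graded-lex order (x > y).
2*x^3*y + x*y^3 - 3*y^4 - 3

1. deg p = 4. The shape is more complex than any degree-3 curve.
2. Reading off the gridlines: no x-intercept at any integer in the box; the curve avoids every integer y-axis point in the box.
3. Solving for integer coefficients yields p as stated.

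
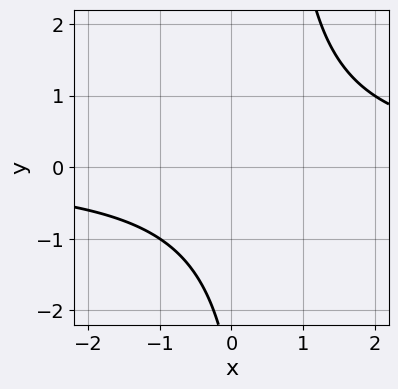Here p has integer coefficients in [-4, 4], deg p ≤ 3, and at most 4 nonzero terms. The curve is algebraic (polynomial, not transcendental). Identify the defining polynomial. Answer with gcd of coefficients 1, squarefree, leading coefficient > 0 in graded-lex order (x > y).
2*x*y - y - 3

1. Degree: no degree-1 curve has this shape, so deg p = 2.
2. Observable constraints: the curve avoids every integer y-axis point in the box; it misses every integer gridline on the x-axis.
3. The integer polynomial consistent with all of this is the stated p.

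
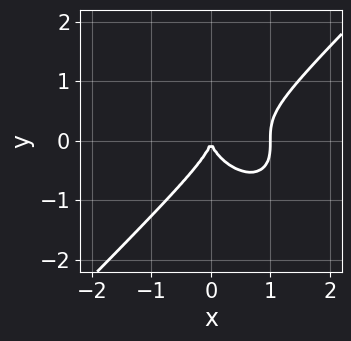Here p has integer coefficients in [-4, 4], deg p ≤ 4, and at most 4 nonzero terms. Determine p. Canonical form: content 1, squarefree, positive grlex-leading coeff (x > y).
x^3 - y^3 - x^2

(a) The degree is 3 — no degree-2 curve has this shape.
(b) Checking where it meets the axes: among the integer gridlines, it crosses the x-axis at x ∈ {0, 1}; it meets the y-axis at y = 0 (among the integer gridlines).
(c) These observations pin down the coefficients.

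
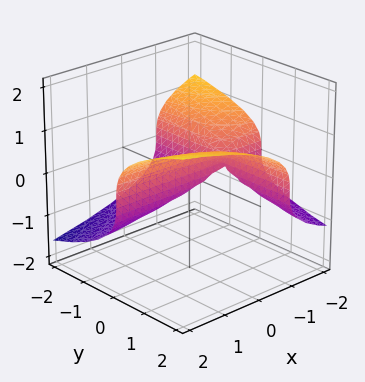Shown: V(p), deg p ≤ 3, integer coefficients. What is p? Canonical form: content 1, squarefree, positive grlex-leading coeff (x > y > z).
3*z^3 - 2*x*y - 2*y

1. The degree is 3 — the shape is more complex than any degree-2 surface.
2. Checking where it meets the axes: it crosses the z-axis at the gridline z = 0; it crosses the y-axis at the gridline y = 0; every point of the x-axis in the box is on the surface.
3. Putting this together gives p.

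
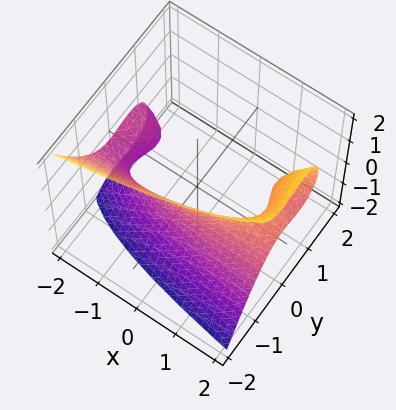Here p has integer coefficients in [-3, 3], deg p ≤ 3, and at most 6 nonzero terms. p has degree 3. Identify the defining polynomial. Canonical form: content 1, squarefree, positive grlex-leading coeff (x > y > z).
3*y^3 - 3*x*z - 3*y^2 + 3*z^2 + 2

First, degree: the shape is more complex than any degree-2 surface, so deg p = 3.
Then, reading off the gridlines: it misses every integer gridline on the x-axis; no z-intercept at any integer in the box.
Finally, the integer polynomial consistent with all of this is the stated p.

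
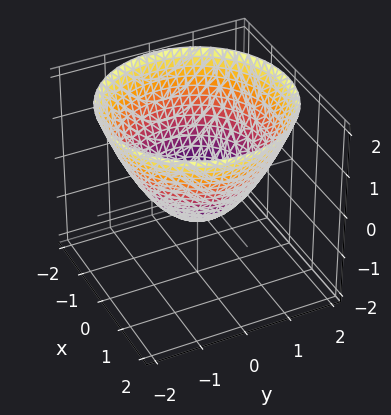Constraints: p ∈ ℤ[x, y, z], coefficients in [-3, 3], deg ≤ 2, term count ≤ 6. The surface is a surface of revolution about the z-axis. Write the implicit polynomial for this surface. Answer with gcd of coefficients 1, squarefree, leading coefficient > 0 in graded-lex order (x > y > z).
2*x^2 + 2*y^2 - 3*z - 2

First, the degree is 2 — the shape is more complex than any degree-1 surface.
Then, symmetries: rotational symmetry about the z-axis ⇒ p depends on x, y only through x² + y².
Then, checking where it meets the axes: the x-axis gridline crossings are at x ∈ {-1, 1}; a circular section at z = 0 has radius exactly 1.
Finally, fitting integer coefficients to these (and the overall shape) gives p. Check: (0, 1, 0) on the y-axis lies on the surface, and p(0, 1, 0) = 0. ✓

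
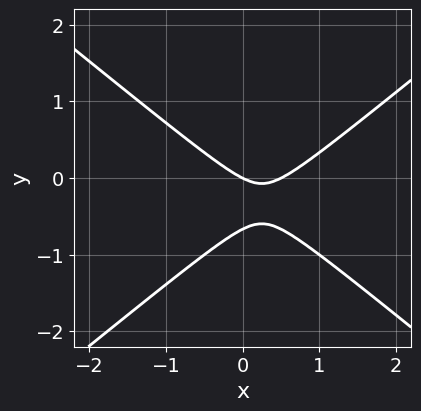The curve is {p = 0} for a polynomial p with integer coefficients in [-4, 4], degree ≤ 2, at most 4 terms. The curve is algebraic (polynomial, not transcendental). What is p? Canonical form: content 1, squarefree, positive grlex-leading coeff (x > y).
First, the degree is 2 — the shape is more complex than any degree-1 curve.
Next, checking where it meets the axes: one x-axis crossing is at x = 0; it crosses the y-axis at the gridline y = 0.
Finally, matching integer coefficients to the picture gives p.

2*x^2 - 3*y^2 - x - 2*y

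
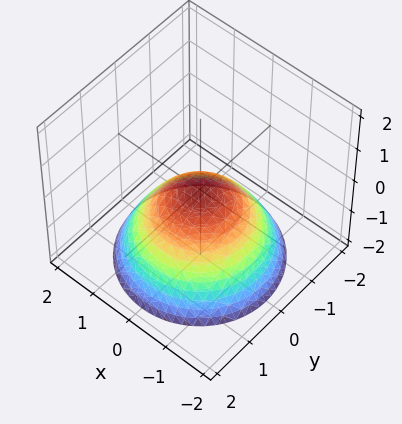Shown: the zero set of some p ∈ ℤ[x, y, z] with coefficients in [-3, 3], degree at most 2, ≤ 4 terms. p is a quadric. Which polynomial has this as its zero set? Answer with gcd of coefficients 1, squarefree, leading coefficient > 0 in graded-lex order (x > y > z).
1. The degree is 2 — a single bowl opening along one axis; a quadric.
2. By symmetry, the z-axis is an axis of rotation, so x and y enter only as x² + y².
3. Against the integer gridlines: a circular section at z = -1 has radius between 1 and 2; it crosses the z-axis at the gridline z = 0.
4. Fitting integer coefficients to these (and the overall shape) gives p.

2*x^2 + 2*y^2 + 3*z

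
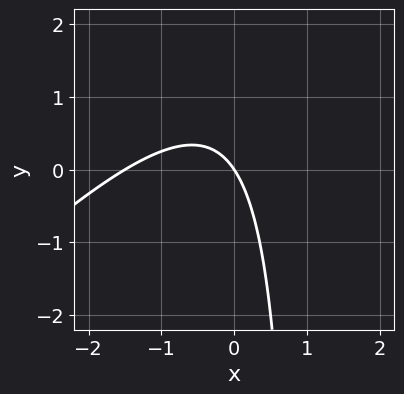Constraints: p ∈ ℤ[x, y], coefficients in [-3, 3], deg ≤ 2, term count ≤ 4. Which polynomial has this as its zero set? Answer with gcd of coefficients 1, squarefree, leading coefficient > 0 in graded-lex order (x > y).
2*x^2 - 2*x*y + 3*x + 2*y

First, the degree is 2 — the shape is more complex than any degree-1 curve.
Then, from the visible intercepts: it crosses the y-axis at the gridline y = 0; it crosses the x-axis at the gridline x = 0.
Finally, putting this together gives p.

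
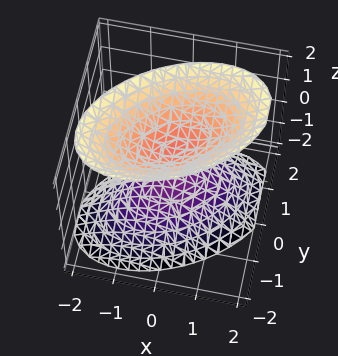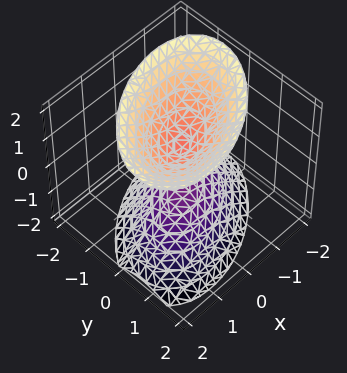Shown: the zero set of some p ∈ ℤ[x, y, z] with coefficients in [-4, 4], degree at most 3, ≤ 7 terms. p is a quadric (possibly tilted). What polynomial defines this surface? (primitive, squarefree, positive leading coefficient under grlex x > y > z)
(a) The picture has 2 separate pieces.
(b) Degree: no degree-1 surface has this shape, so deg p = 2.
(c) From the axis intercepts and sections: it misses every integer gridline on the x-axis; the surface avoids every integer y-axis point in the box.
(d) The integer polynomial consistent with all of this is the stated p.

2*x^2 - 2*x*y + 3*y^2 - 2*z^2 + 1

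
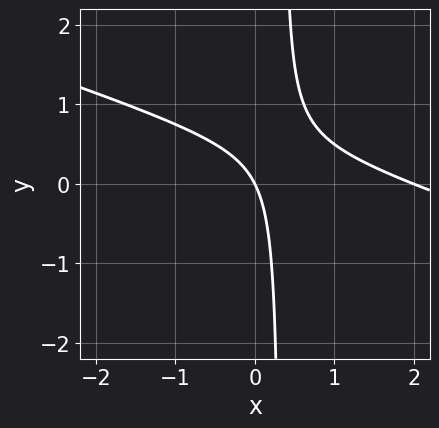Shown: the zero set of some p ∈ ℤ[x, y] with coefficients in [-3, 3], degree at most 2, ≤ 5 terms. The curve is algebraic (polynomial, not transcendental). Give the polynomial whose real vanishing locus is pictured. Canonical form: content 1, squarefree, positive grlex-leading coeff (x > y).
x^2 + 3*x*y - 2*x - y

The degree is 2 — no degree-1 curve has this shape.
Observable constraints: it crosses the y-axis at the gridline y = 0; the x-axis gridline crossings are at x ∈ {0, 2}.
Solving for integer coefficients yields p as stated.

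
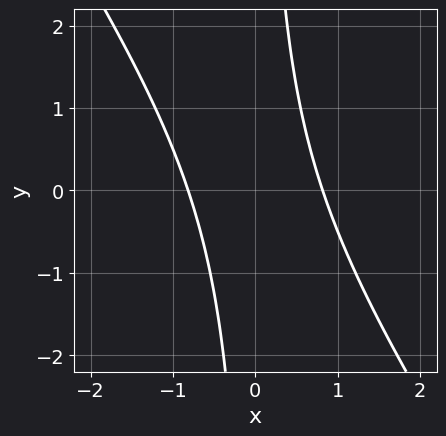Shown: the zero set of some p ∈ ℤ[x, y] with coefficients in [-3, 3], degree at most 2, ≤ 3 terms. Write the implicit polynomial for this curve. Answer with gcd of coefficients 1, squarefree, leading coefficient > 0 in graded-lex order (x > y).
1. The degree is 2 — a generic line meets the curve in up to 2 points.
2. Against the integer gridlines: it misses every integer gridline on the y-axis.
3. Matching integer coefficients to the picture gives p.

3*x^2 + 2*x*y - 2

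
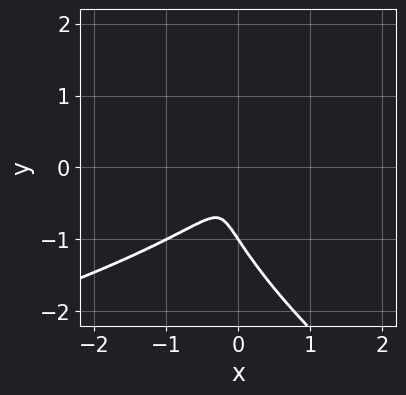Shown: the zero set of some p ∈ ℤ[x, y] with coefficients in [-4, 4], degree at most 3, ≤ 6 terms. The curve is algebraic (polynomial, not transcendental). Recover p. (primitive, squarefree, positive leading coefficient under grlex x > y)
x*y^2 + 2*y^3 + 3*x^2 - 2*x*y + 2*y^2

1. deg p = 3.
2. Reading off the gridlines: it crosses the y-axis at the gridline y = -1.
3. Assembling these constraints gives the stated polynomial.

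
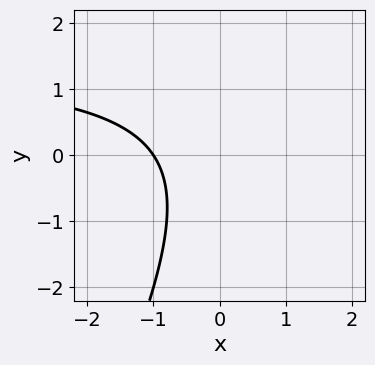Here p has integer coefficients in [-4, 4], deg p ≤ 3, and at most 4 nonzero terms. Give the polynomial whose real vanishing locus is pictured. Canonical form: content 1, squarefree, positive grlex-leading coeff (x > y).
1. Degree: a generic line meets the curve in up to 2 points, so deg p = 2.
2. Against the integer gridlines: it meets the x-axis at x = -1 (among the integer gridlines); it misses every integer gridline on the y-axis.
3. Assembling these constraints gives the stated polynomial.

2*x*y - y^2 - 3*x - 3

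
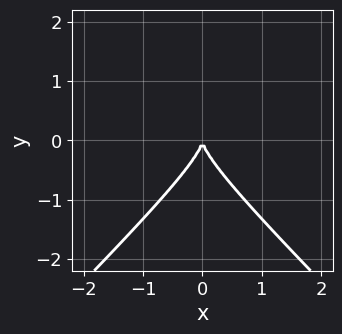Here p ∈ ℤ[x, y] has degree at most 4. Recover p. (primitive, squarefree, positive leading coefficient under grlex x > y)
First, degree: the shape is more complex than any degree-2 curve, so deg p = 3.
Next, symmetries: mirror symmetry x ↦ −x ⇒ only even powers of x.
Next, observable constraints: it meets the y-axis at y = 0 (among the integer gridlines); it meets the x-axis at x = 0 (among the integer gridlines).
Finally, matching integer coefficients to the picture gives p.

x^2*y - y^3 - x^2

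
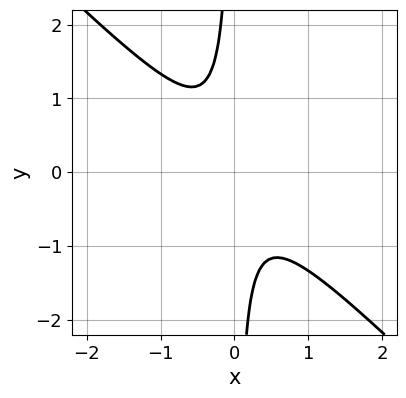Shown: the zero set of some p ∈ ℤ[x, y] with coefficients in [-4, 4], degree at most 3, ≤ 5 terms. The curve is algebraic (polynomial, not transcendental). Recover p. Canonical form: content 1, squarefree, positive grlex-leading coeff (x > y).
3*x^2 + 3*x*y + 1

1. The degree is 2 — the shape is more complex than any degree-1 curve.
2. Against the integer gridlines: no x-intercept at any integer in the box; no y-intercept at any integer in the box.
3. Solving for integer coefficients yields p as stated.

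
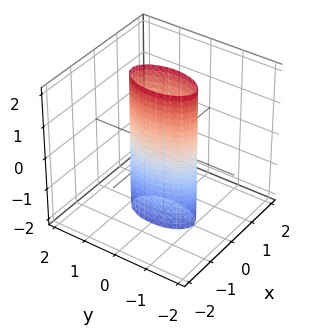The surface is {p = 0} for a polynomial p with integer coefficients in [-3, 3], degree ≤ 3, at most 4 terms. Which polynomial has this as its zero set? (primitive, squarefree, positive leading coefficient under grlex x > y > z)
deg p = 2.
Symmetries: the x ↦ −x reflection is a symmetry, so x appears only in even powers; the z ↦ −z reflection is a symmetry, so z appears only in even powers; mirror symmetry y ↦ −y ⇒ only even powers of y.
Checking where it meets the axes: the y-axis gridline crossings are at y ∈ {-1, 1}; the surface avoids every integer z-axis point in the box.
Matching integer coefficients to the picture gives p.

3*x^2 + y^2 - 1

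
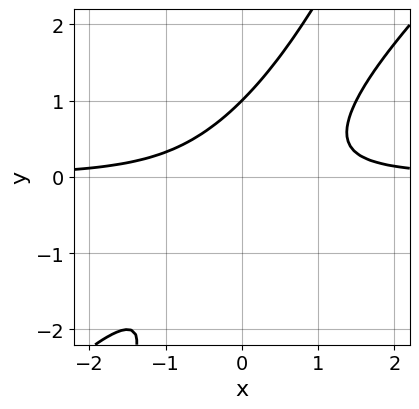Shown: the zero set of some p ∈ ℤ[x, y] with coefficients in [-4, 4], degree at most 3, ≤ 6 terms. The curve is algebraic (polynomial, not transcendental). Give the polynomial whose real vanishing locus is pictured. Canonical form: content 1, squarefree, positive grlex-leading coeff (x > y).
2*x^2*y - 3*x*y^2 + y^3 - 1

1. The degree is 3 — the shape is more complex than any degree-2 curve.
2. Against the integer gridlines: no x-intercept at any integer in the box; it crosses the y-axis at the gridline y = 1.
3. Putting this together gives p.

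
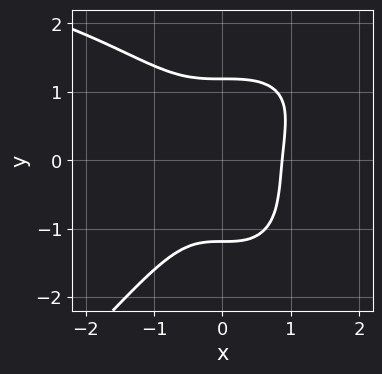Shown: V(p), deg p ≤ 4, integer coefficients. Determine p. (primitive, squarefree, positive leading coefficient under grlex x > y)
(a) deg p = 4. The shape is more complex than any degree-3 curve.
(b) The integer polynomial consistent with all of this is the stated p.

x^3*y - y^4 - 3*x^3 + 2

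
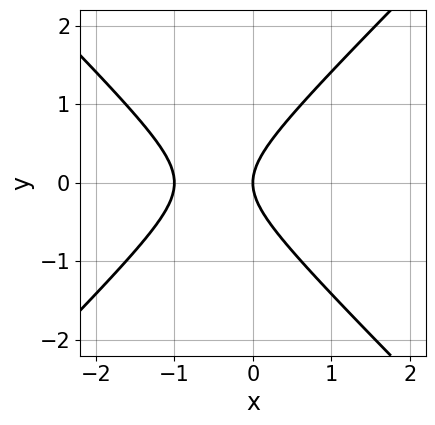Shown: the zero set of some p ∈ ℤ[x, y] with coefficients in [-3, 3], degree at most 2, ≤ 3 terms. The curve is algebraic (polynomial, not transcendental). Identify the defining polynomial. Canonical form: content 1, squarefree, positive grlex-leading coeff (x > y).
First, the degree is 2 — a generic line meets the curve in up to 2 points.
Then, symmetries: it's symmetric under y → −y, forcing even powers of y.
Next, from the visible intercepts: it meets the y-axis at y = 0 (among the integer gridlines); among the integer gridlines, it crosses the x-axis at x ∈ {-1, 0}.
Finally, solving for integer coefficients yields p as stated.

x^2 - y^2 + x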